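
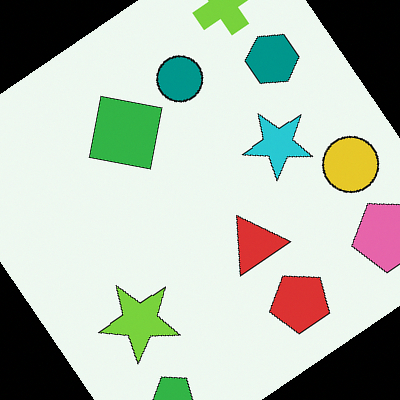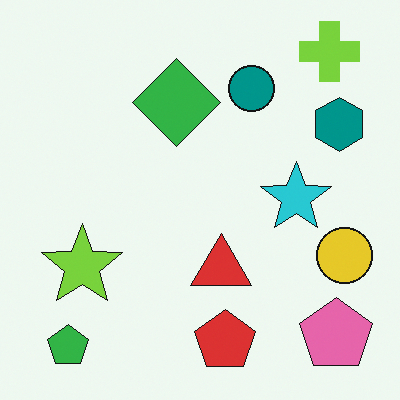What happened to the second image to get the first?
The first image is the second rotated counter-clockwise by a large amount — several tens of degrees.

Every shape is tilted by the same angle and the image corners show triangular fill wedges — a whole-image rotation by a non-right angle.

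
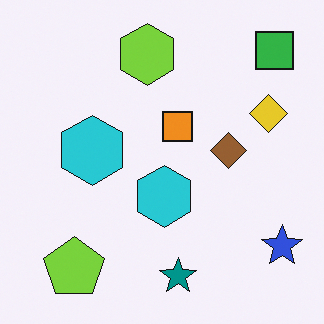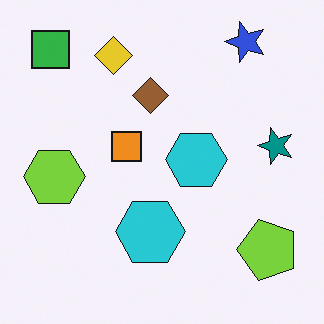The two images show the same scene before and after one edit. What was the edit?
The second image is the first rotated 90° counter-clockwise.

The green square sits in the top-right of the first image and the top-left of the second — consistent with a whole-image 90° counter-clockwise rotation.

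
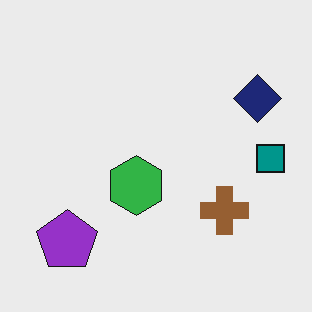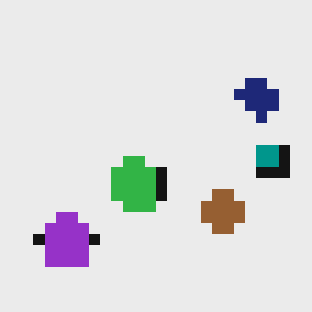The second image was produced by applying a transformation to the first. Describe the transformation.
The image was heavily pixelated into large blocks.

Shapes are reduced to large square blocks; fine edges and outlines are lost — a downscale-then-upscale (mosaic) effect.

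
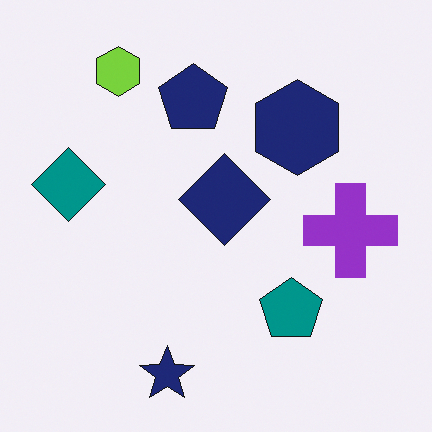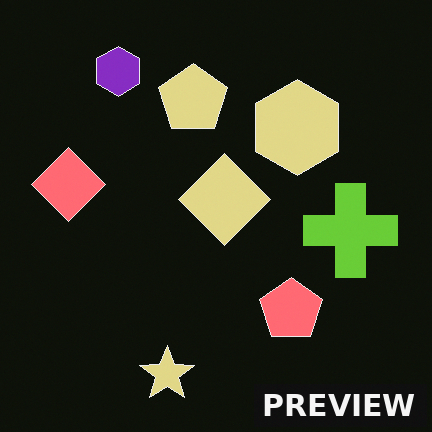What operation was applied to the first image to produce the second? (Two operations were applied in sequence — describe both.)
It was color-inverted (negative), then watermarked with the text "PREVIEW" in the lower-right corner.

The light background has become dark and every shape's color is its complement — a photographic negative. A dark label reading "PREVIEW" appears in the lower-right corner.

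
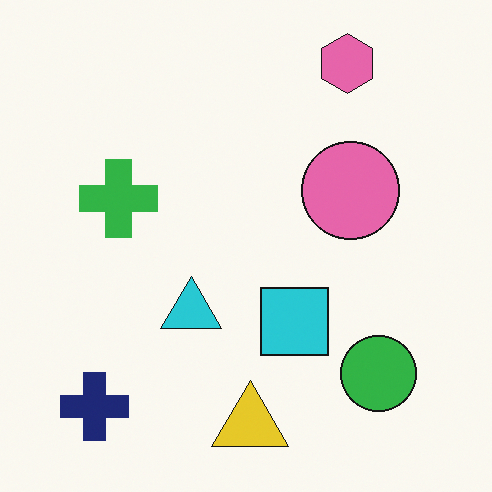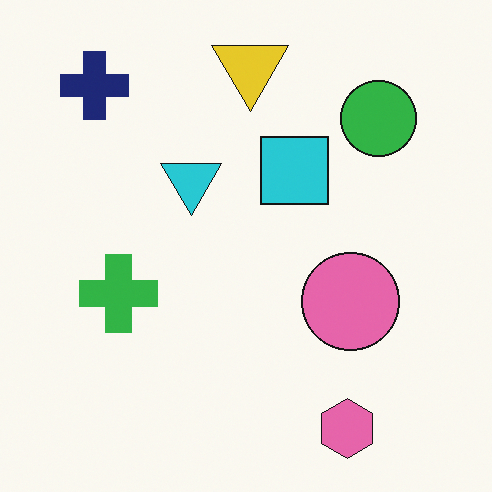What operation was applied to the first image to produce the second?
The transformation is: flipped vertically (top ↔ bottom).

The pink hexagon is in the top-right of the first image and the bottom-right of the second — shapes on opposite sides of the horizontal midline have swapped in a mirror flip.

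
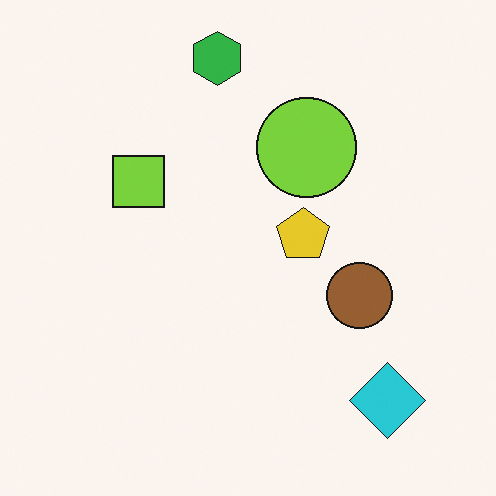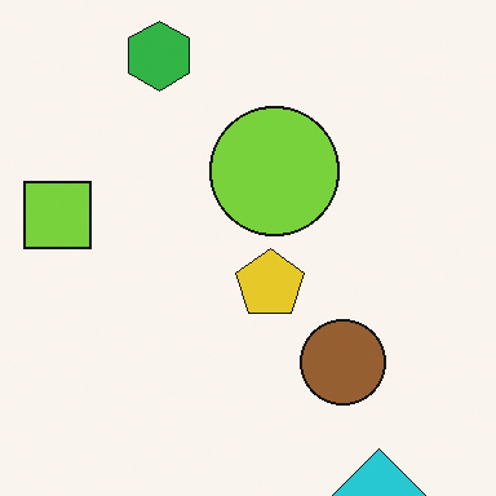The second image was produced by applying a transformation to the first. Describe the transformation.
The second image is the first cropped slightly and scaled back up.

The visible shapes are larger and the field of view is narrower; shapes near the original edges may be partly or wholly outside the frame — a crop-and-rescale.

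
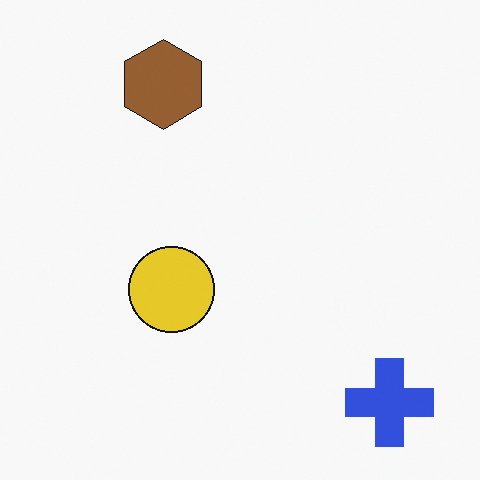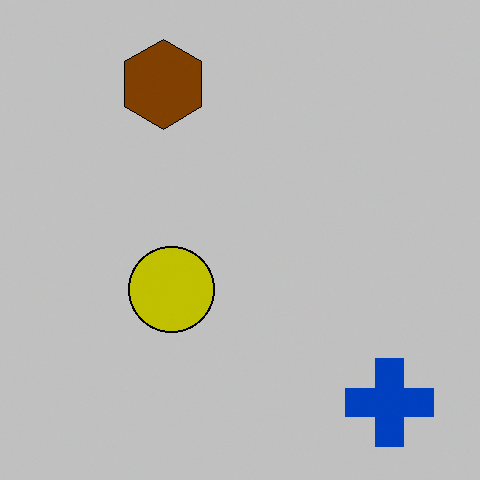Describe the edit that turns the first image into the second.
The second image is the first heavily posterized to just a handful of flat colors.

Each flat color has snapped to a coarser quantized level — most visibly, the near-white background has dropped to a flat grey.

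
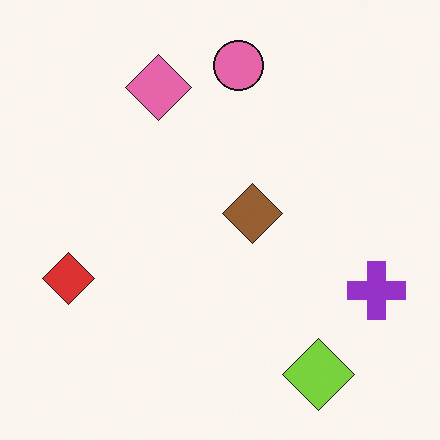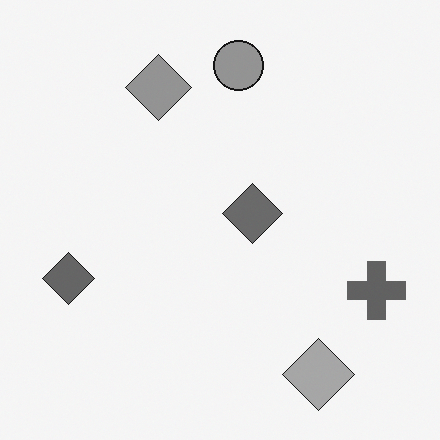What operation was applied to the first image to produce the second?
The image was converted to grayscale.

All color is removed — every shape is now a shade of grey.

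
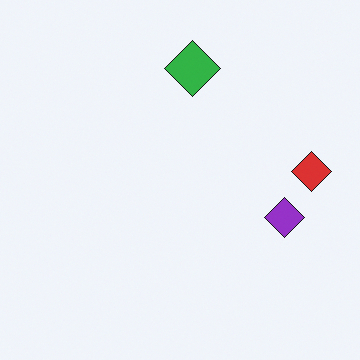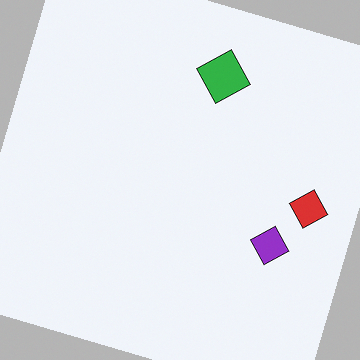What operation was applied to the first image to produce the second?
The transformation is: rotated clockwise by a clearly visible amount.

Every shape is tilted by the same angle and the image corners show triangular fill wedges — a whole-image rotation by a non-right angle.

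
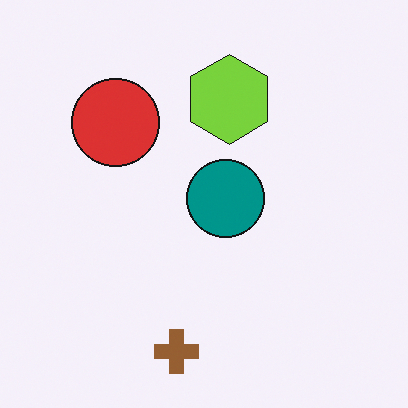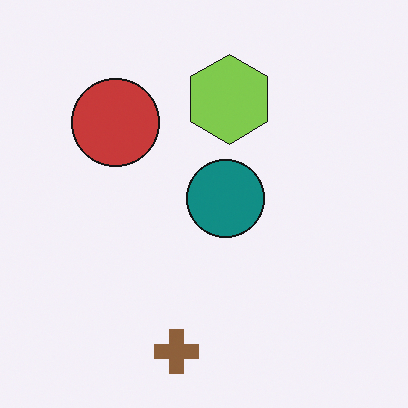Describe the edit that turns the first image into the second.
It was slightly desaturated.

All colors are more muted and greyish — a global saturation change.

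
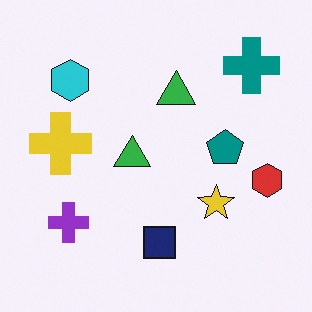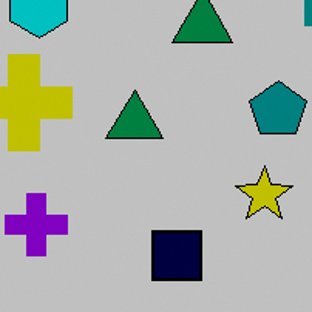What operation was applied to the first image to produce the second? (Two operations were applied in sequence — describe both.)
It was heavily posterized to just a handful of flat colors, then cropped to a modestly smaller region and rescaled.

Each flat color has snapped to a coarser quantized level — most visibly, the near-white background has dropped to a flat grey. The visible shapes are larger and the field of view is narrower; shapes near the original edges may be partly or wholly outside the frame — a crop-and-rescale.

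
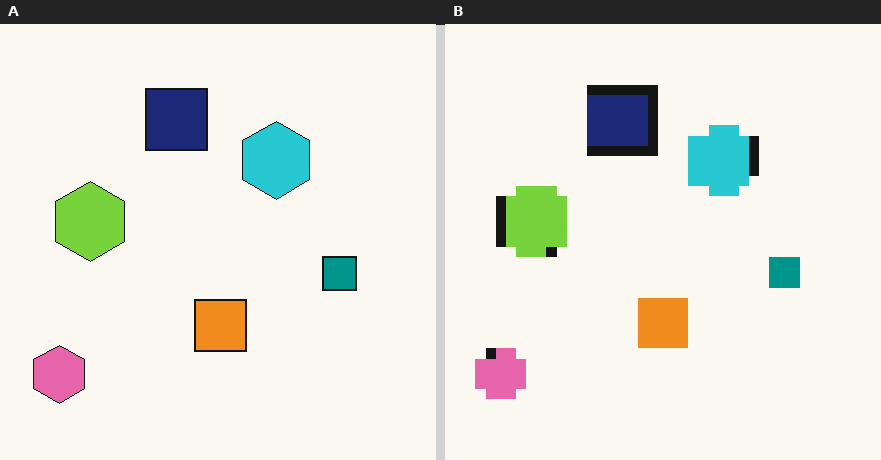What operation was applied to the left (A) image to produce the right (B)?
The image was heavily pixelated into large blocks.

Shapes are reduced to large square blocks; fine edges and outlines are lost — a downscale-then-upscale (mosaic) effect.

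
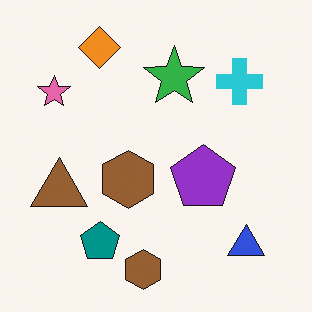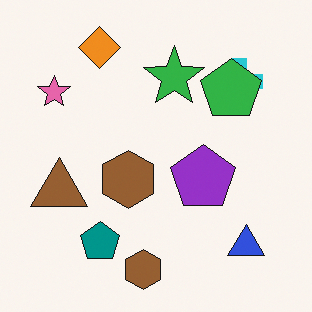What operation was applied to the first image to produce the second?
It was overlaid with an additional green pentagon.

A green pentagon appears in the second image that is absent from the first.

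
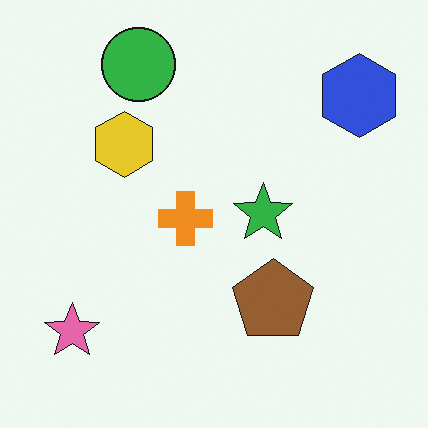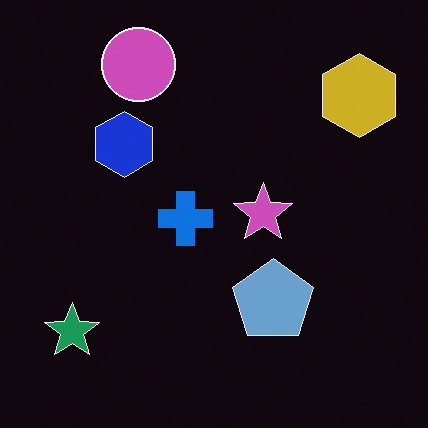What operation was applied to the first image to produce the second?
The transformation is: color-inverted (negative).

The light background has become dark and every shape's color is its complement — a photographic negative.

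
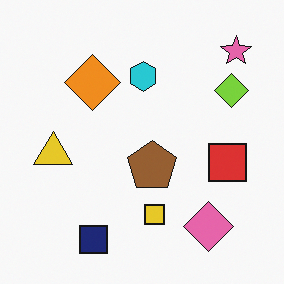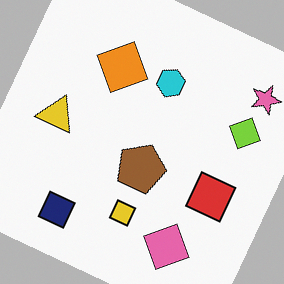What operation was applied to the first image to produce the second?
Rotated clockwise by a moderate amount.

Every shape is tilted by the same angle and the image corners show triangular fill wedges — a whole-image rotation by a non-right angle.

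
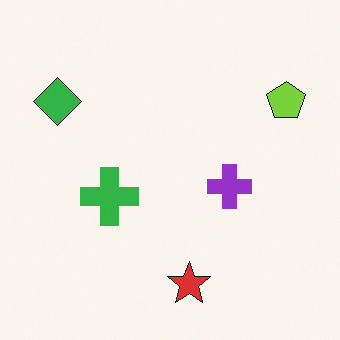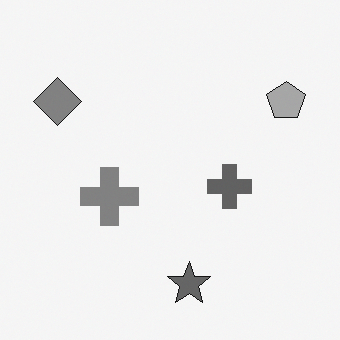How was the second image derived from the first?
Converted to grayscale.

All color is removed — every shape is now a shade of grey.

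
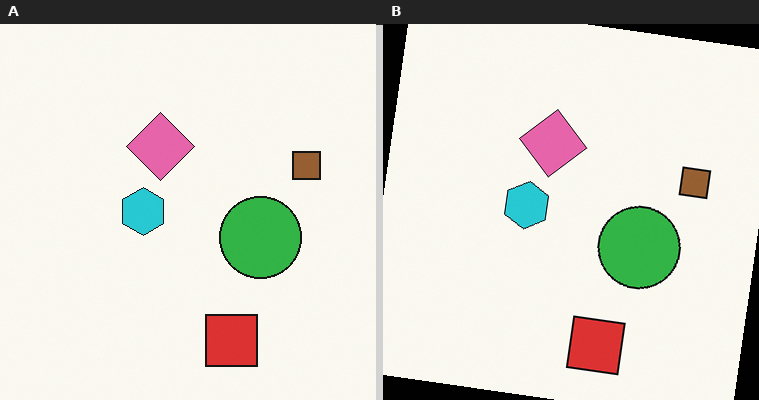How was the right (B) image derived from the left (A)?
This is the original image rotated clockwise by a small amount.

Every shape is tilted by the same angle and the image corners show triangular fill wedges — a whole-image rotation by a non-right angle.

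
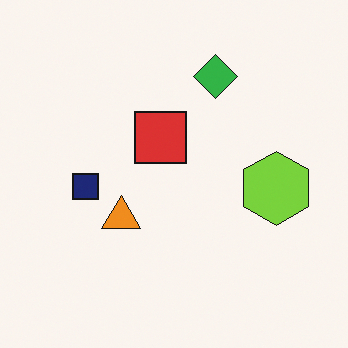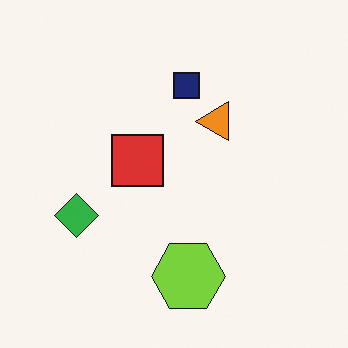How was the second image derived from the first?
It was transposed (reflected across the top-left ↔ bottom-right diagonal).

Shapes have swapped their row and column positions — what was in the top-right is now in the bottom-left — a diagonal reflection.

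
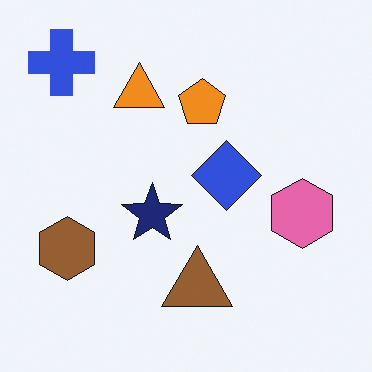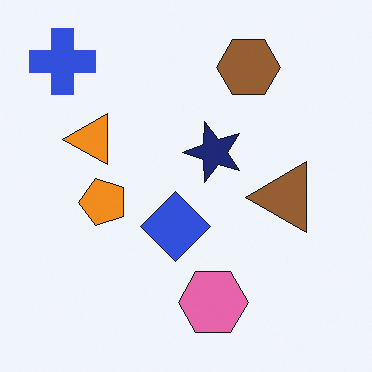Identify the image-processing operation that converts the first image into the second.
The image was transposed (reflected across the top-left ↔ bottom-right diagonal).

Shapes have swapped their row and column positions — what was in the top-right is now in the bottom-left — a diagonal reflection.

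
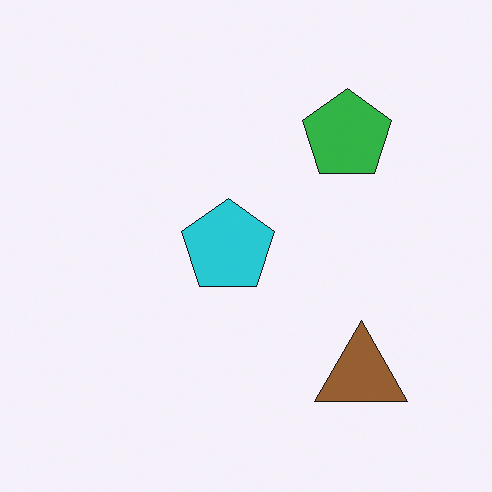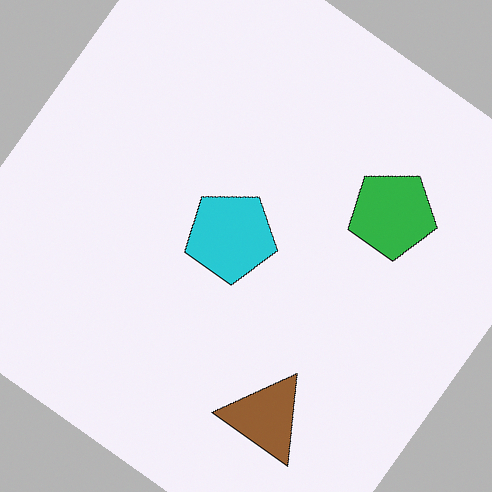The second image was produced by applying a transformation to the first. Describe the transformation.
This is the original image rotated clockwise by a large amount — several tens of degrees.

Every shape is tilted by the same angle and the image corners show triangular fill wedges — a whole-image rotation by a non-right angle.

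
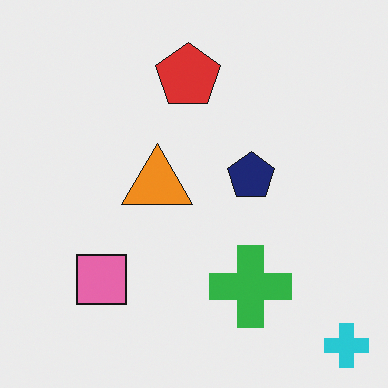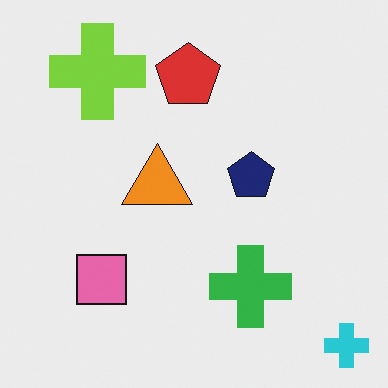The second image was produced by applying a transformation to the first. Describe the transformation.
It was overlaid with an additional lime cross.

A lime cross appears in the second image that is absent from the first.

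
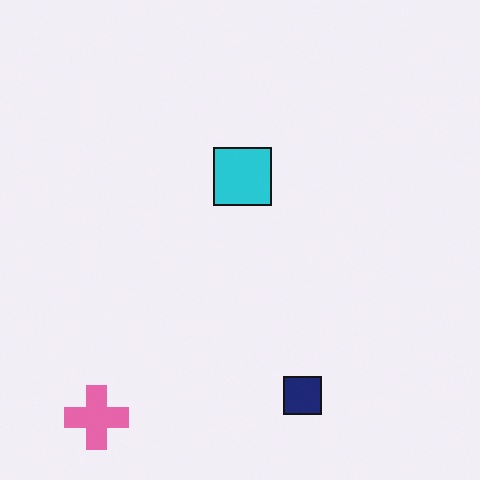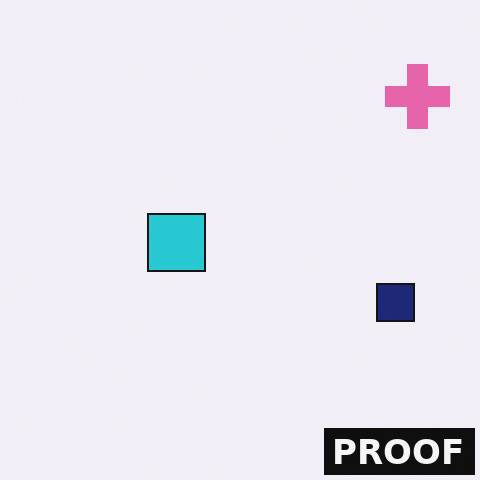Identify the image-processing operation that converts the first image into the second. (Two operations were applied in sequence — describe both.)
This is the original image transposed (reflected across the top-left ↔ bottom-right diagonal), then watermarked with the text "PROOF" in the lower-right corner.

Shapes have swapped their row and column positions — what was in the top-right is now in the bottom-left — a diagonal reflection. A dark label reading "PROOF" appears in the lower-right corner.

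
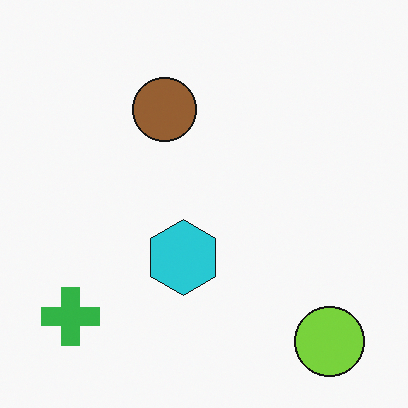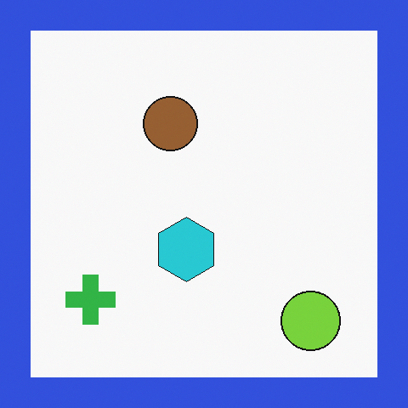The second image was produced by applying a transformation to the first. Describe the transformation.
This is the original image framed with a blue border.

A solid blue frame runs around the edge of the second image, with the content slightly shrunk inside it.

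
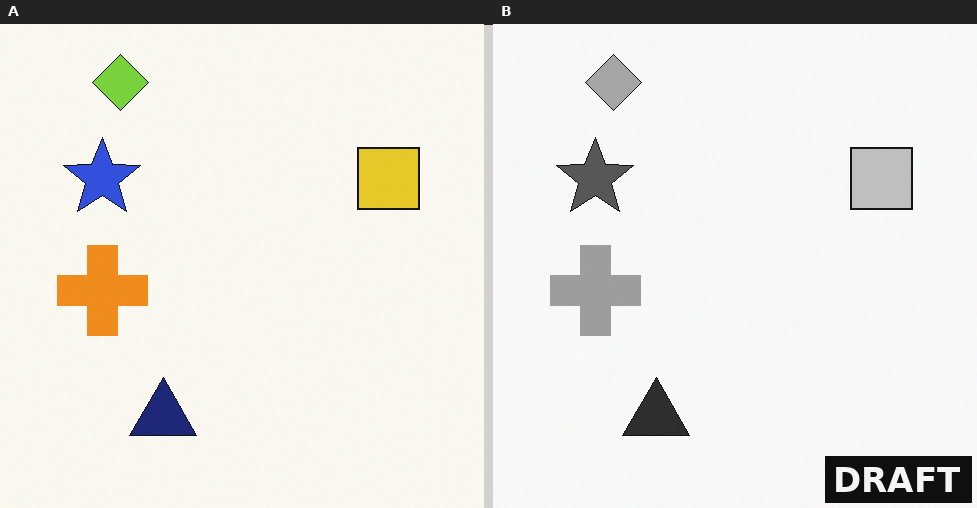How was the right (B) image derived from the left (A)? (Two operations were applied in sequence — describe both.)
The transformation is: converted to grayscale, then watermarked with the text "DRAFT" in the lower-right corner.

All color is removed — every shape is now a shade of grey. A dark label reading "DRAFT" appears in the lower-right corner.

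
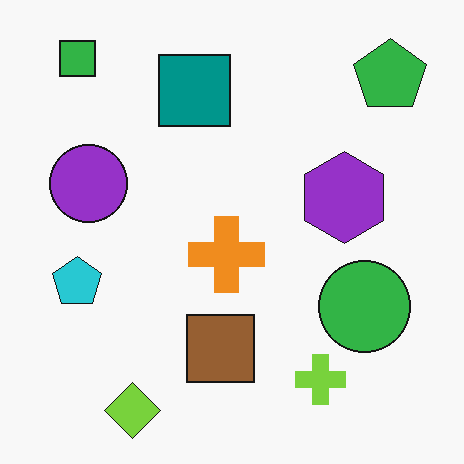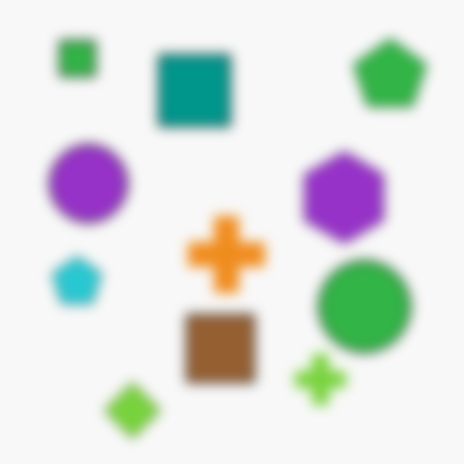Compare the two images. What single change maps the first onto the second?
The transformation is: strongly gaussian-blurred.

Shape edges and outlines are uniformly softened across the whole image.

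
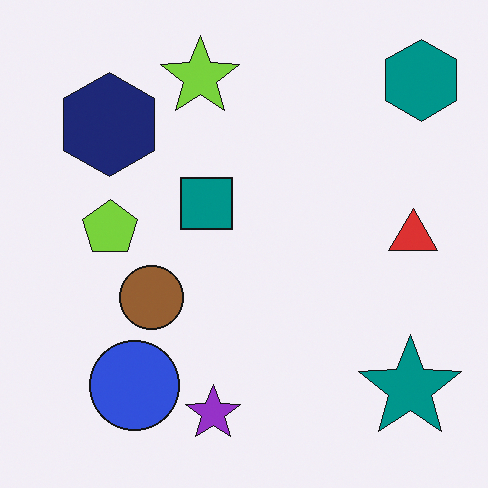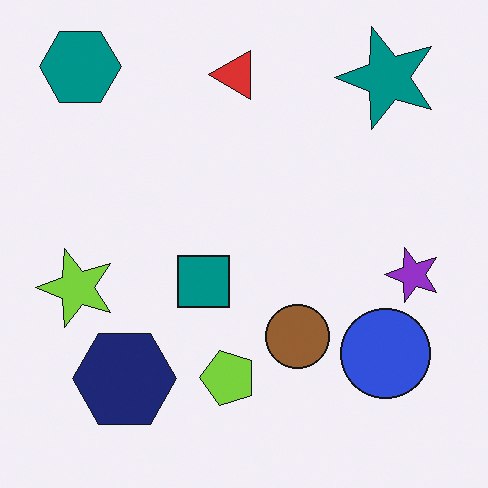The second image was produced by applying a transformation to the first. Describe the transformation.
The second image is the first rotated 90° counter-clockwise.

The teal hexagon sits in the top-right of the first image and the top-left of the second — consistent with a whole-image 90° counter-clockwise rotation.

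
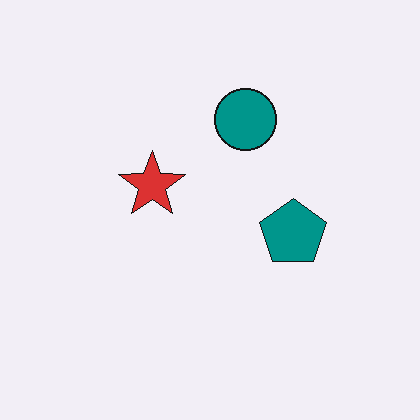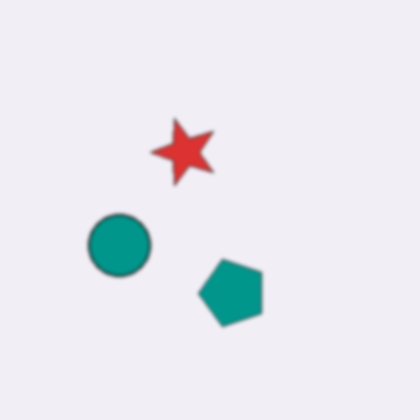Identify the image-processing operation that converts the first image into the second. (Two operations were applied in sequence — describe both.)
It was transposed (reflected across the top-left ↔ bottom-right diagonal), then given a subtle gaussian blur.

Shapes have swapped their row and column positions — what was in the top-right is now in the bottom-left — a diagonal reflection. Shape edges and outlines are uniformly softened across the whole image.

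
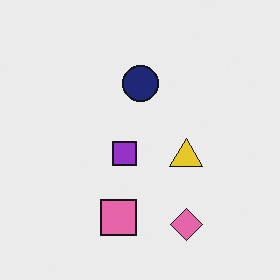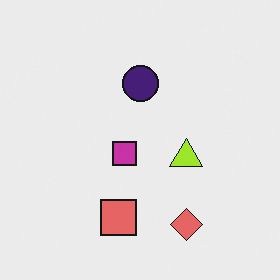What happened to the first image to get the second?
The image was hue-shifted slightly.

Every shape's color has rotated by the same amount around the hue wheel — a uniform hue shift.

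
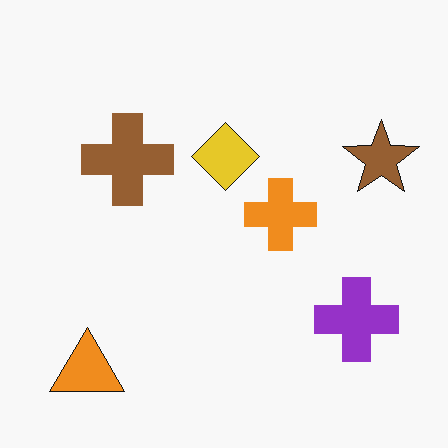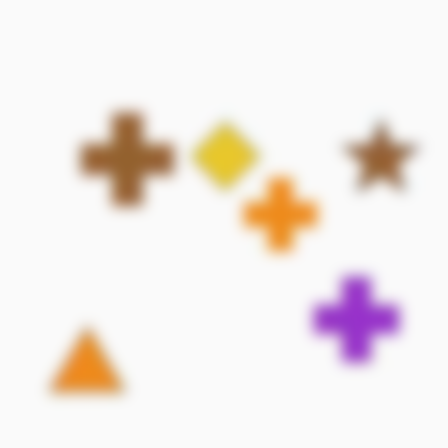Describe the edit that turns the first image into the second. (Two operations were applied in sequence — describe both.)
Degraded with heavy JPEG compression, then heavily blurred.

Blocky 8×8 compression artifacts appear around shape edges and the flat background shows ringing — characteristic JPEG degradation. Shape edges and outlines are uniformly softened across the whole image.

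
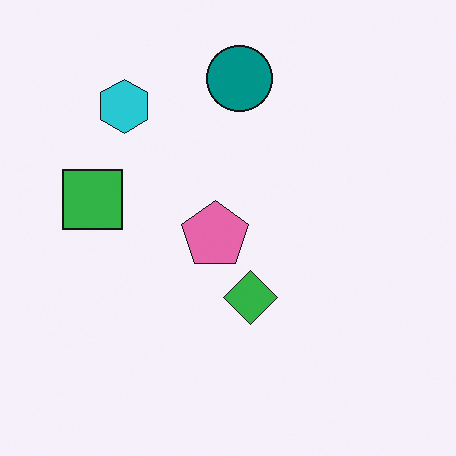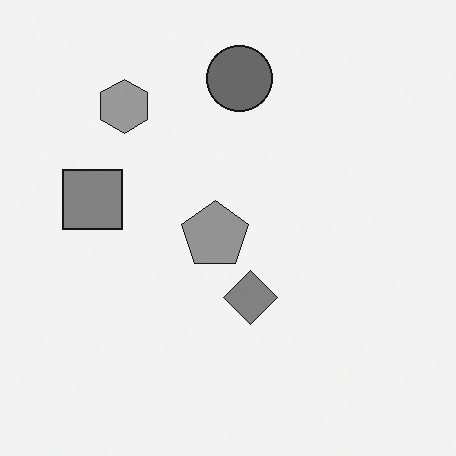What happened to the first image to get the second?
This is the original image converted to grayscale.

All color is removed — every shape is now a shade of grey.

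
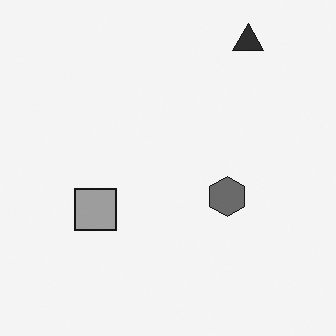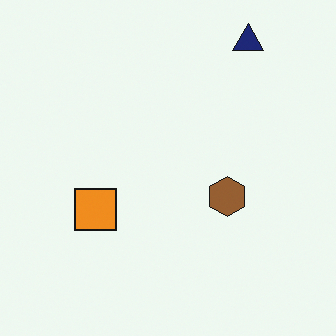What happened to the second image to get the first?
The transformation is: converted to grayscale.

All color is removed — every shape is now a shade of grey.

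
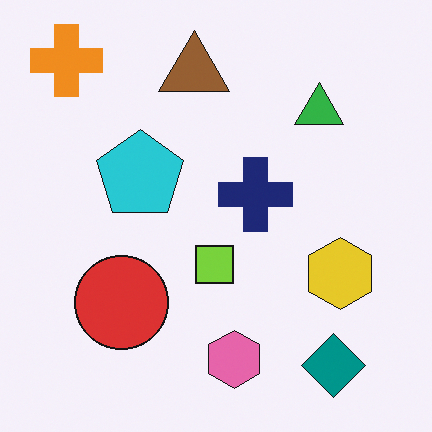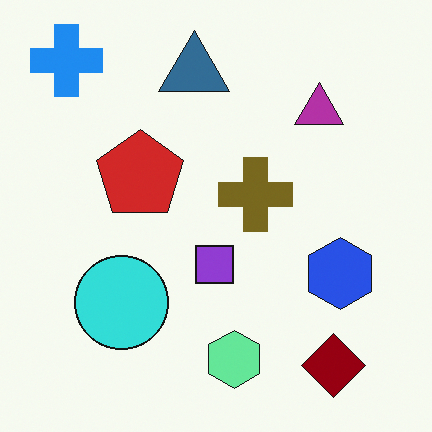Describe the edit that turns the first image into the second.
It was hue-shifted through roughly half the color wheel.

Every shape's color has rotated by the same amount around the hue wheel — a uniform hue shift.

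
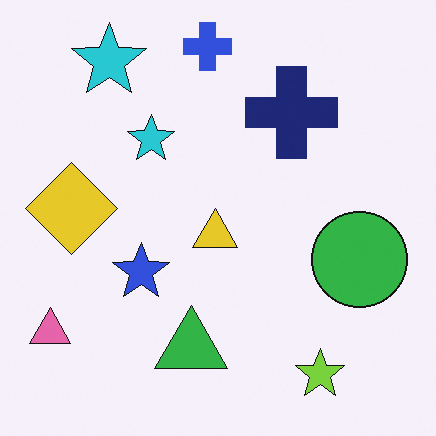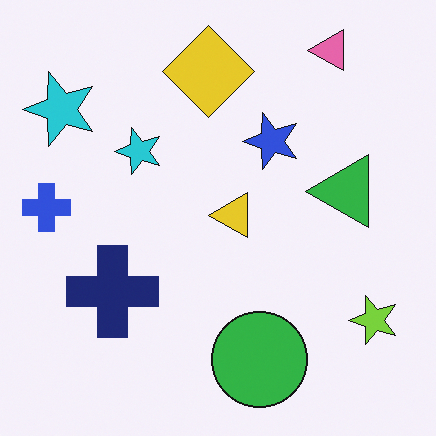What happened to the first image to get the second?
The transformation is: transposed (reflected across the top-left ↔ bottom-right diagonal).

Shapes have swapped their row and column positions — what was in the top-right is now in the bottom-left — a diagonal reflection.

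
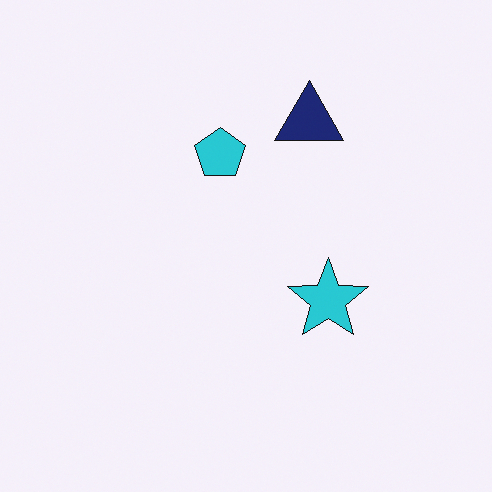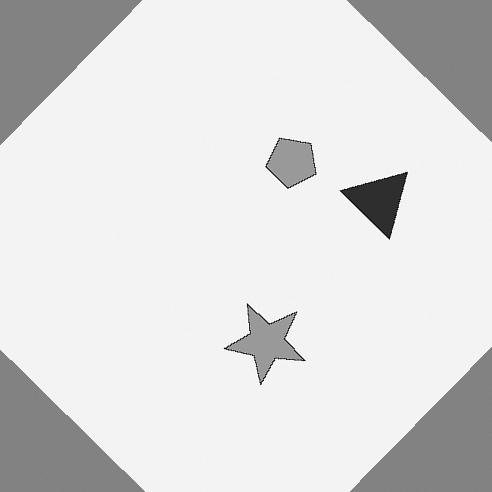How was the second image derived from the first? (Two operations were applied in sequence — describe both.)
It was rotated clockwise by a large amount — several tens of degrees, then converted to grayscale.

Every shape is tilted by the same angle and the image corners show triangular fill wedges — a whole-image rotation by a non-right angle. All color is removed — every shape is now a shade of grey.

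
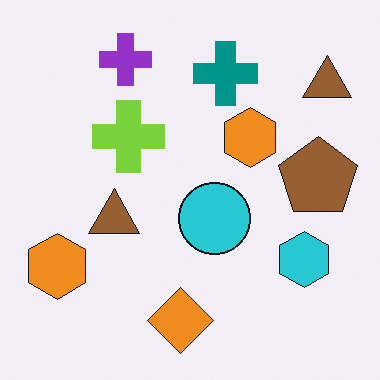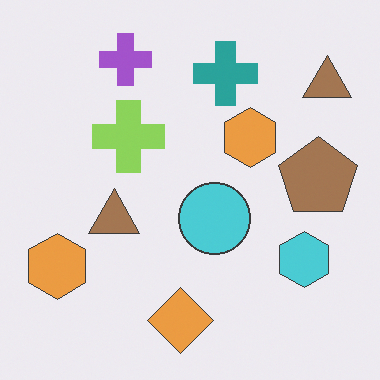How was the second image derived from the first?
Given slightly reduced contrast.

Tones are pushed toward mid-grey across the whole image — a global contrast change.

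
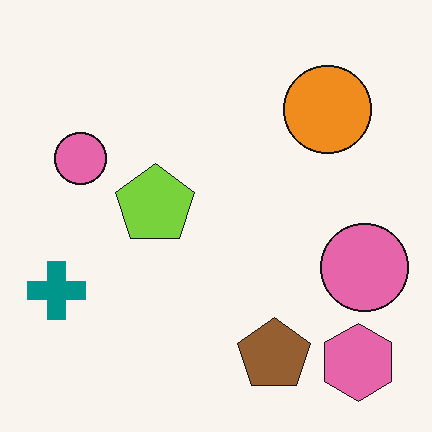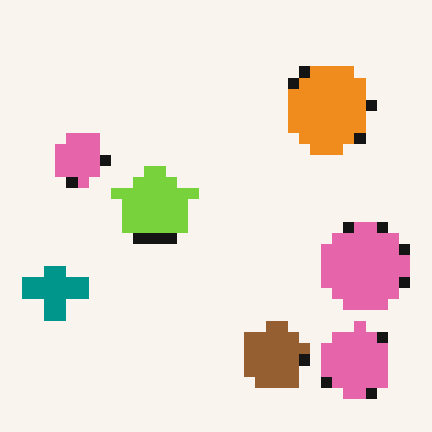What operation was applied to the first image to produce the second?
The second image is the first coarsely pixelated.

Shapes are reduced to large square blocks; fine edges and outlines are lost — a downscale-then-upscale (mosaic) effect.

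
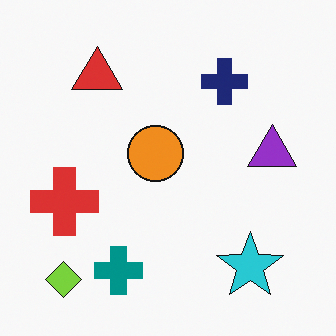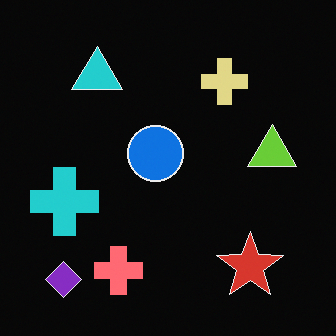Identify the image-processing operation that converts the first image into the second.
This is the original image color-inverted (negative).

The light background has become dark and every shape's color is its complement — a photographic negative.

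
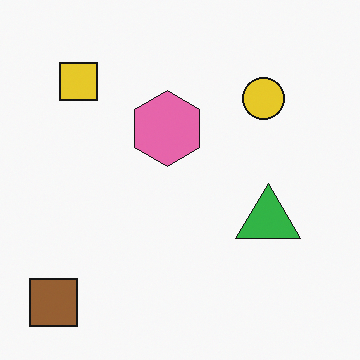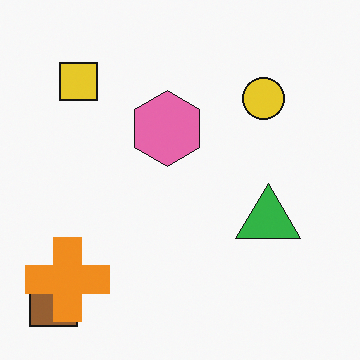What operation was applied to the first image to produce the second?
The image was overlaid with an additional orange cross.

An orange cross appears in the second image that is absent from the first.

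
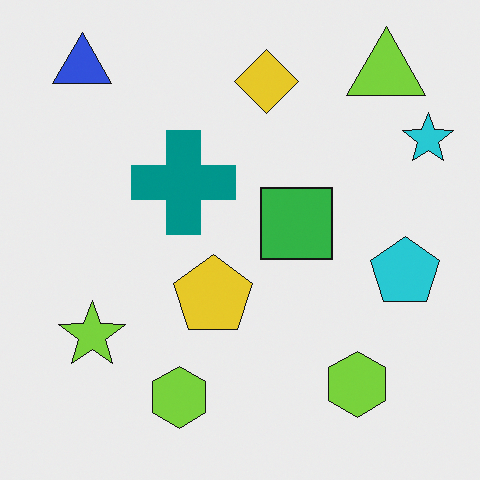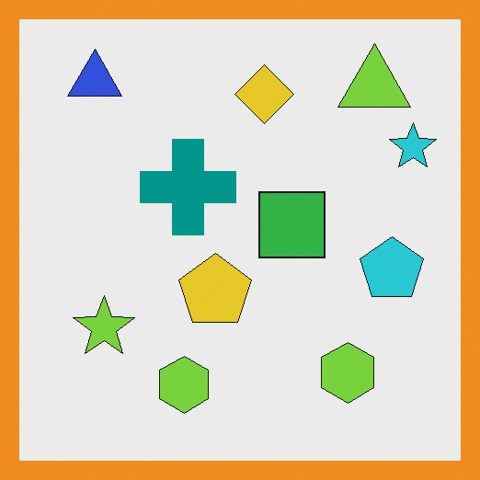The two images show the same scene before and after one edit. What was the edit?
The second image is the first framed with a orange border.

A solid orange frame runs around the edge of the second image, with the content slightly shrunk inside it.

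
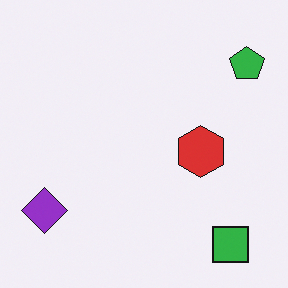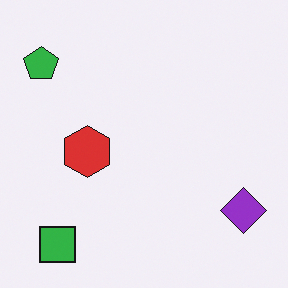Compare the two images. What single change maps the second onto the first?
The transformation is: flipped horizontally (left ↔ right).

The green pentagon is in the top-left of the second image and the top-right of the first — shapes on opposite sides of the vertical midline have swapped in a mirror flip.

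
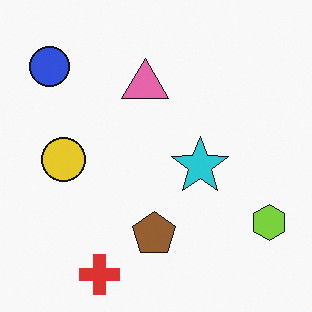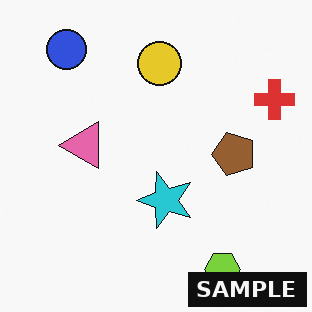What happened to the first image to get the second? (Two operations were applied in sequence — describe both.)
It was transposed (reflected across the top-left ↔ bottom-right diagonal), then watermarked with the text "SAMPLE" in the lower-right corner.

Shapes have swapped their row and column positions — what was in the top-right is now in the bottom-left — a diagonal reflection. A dark label reading "SAMPLE" appears in the lower-right corner.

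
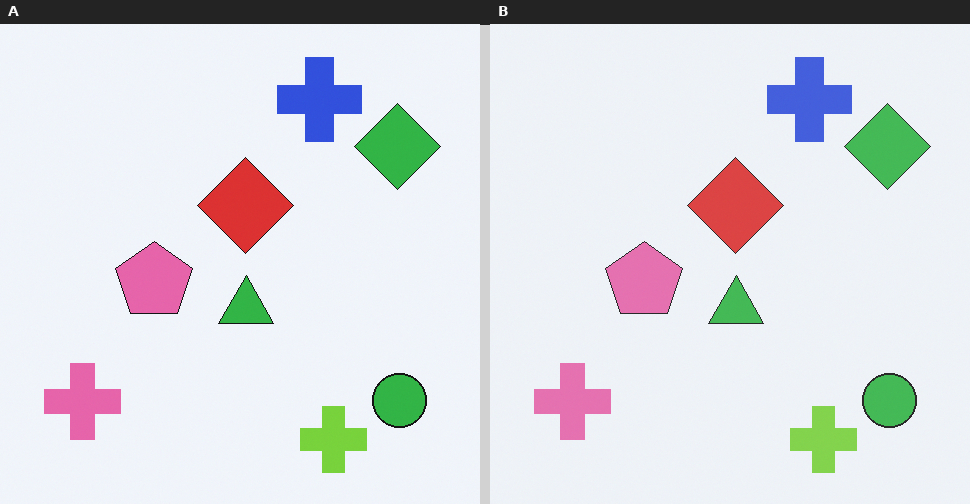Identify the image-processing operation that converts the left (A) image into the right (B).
The image was given slightly reduced contrast.

Tones are pushed toward mid-grey across the whole image — a global contrast change.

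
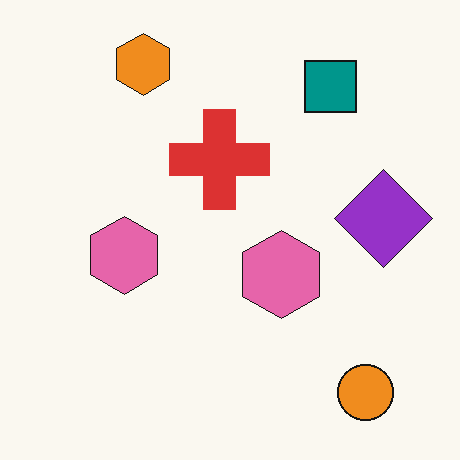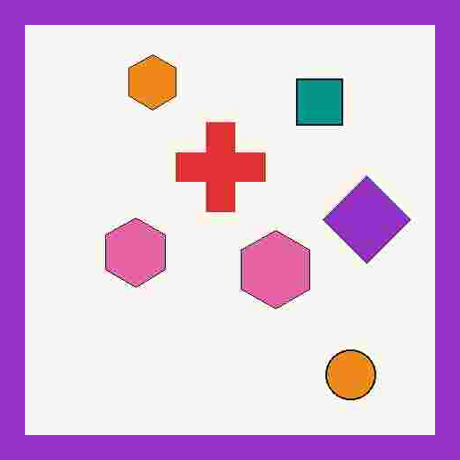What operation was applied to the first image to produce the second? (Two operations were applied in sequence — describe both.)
The transformation is: degraded with heavy JPEG compression, then framed with a purple border.

Blocky 8×8 compression artifacts appear around shape edges and the flat background shows ringing — characteristic JPEG degradation. A solid purple frame runs around the edge of the second image, with the content slightly shrunk inside it.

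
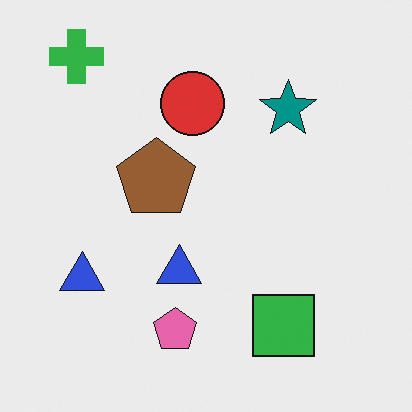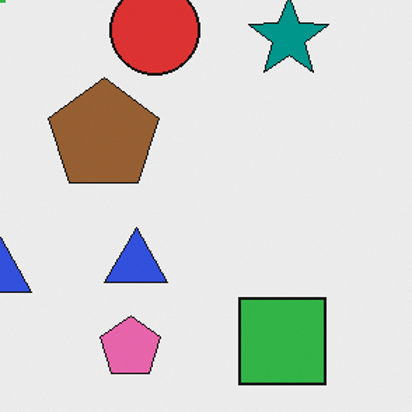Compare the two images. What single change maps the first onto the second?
Cropped slightly and scaled back up.

The visible shapes are larger and the field of view is narrower; shapes near the original edges may be partly or wholly outside the frame — a crop-and-rescale.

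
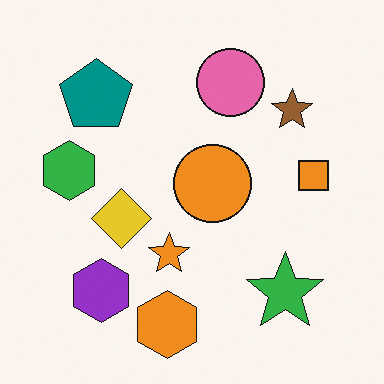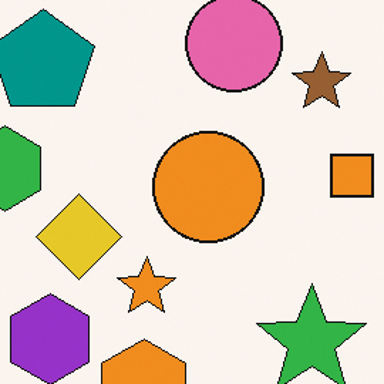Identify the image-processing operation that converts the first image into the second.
It was cropped slightly and scaled back up.

The visible shapes are larger and the field of view is narrower; shapes near the original edges may be partly or wholly outside the frame — a crop-and-rescale.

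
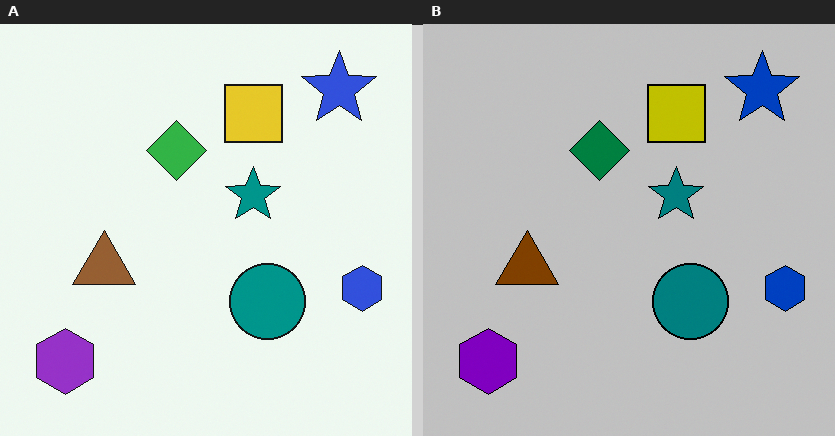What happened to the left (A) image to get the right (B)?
The image was heavily posterized to just a handful of flat colors.

Each flat color has snapped to a coarser quantized level — most visibly, the near-white background has dropped to a flat grey.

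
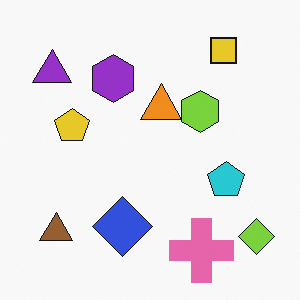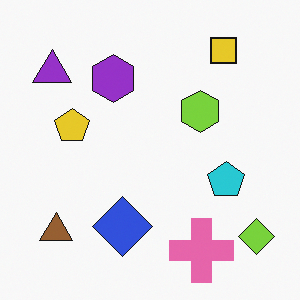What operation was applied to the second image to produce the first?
The transformation is: overlaid with an additional orange triangle.

An orange triangle appears in the first image that is absent from the second.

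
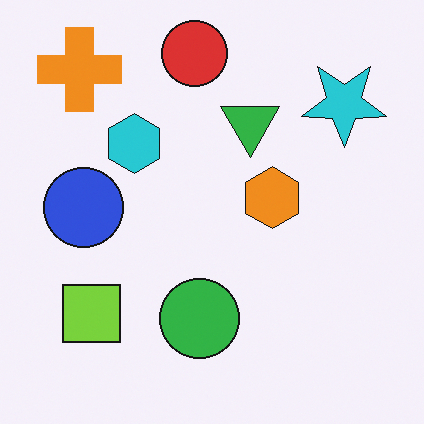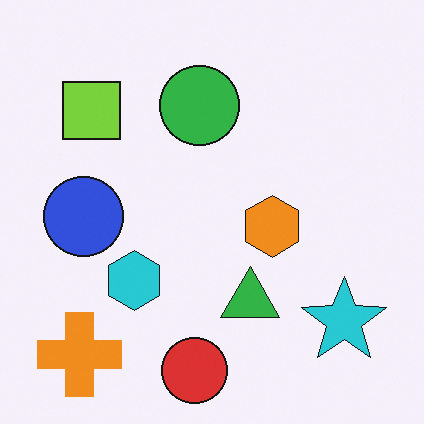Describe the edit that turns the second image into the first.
This is the original image flipped vertically (top ↔ bottom).

The red circle is in the bottom of the second image and the top of the first — shapes on opposite sides of the horizontal midline have swapped in a mirror flip.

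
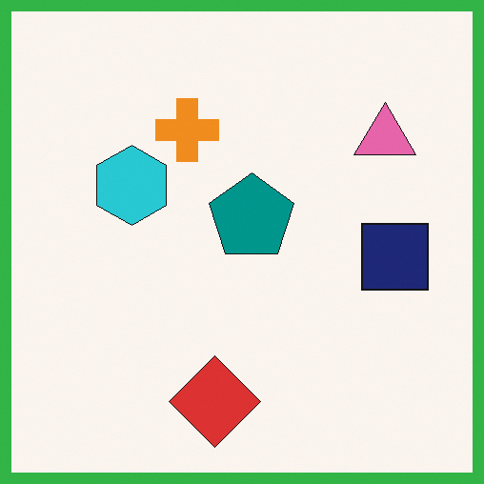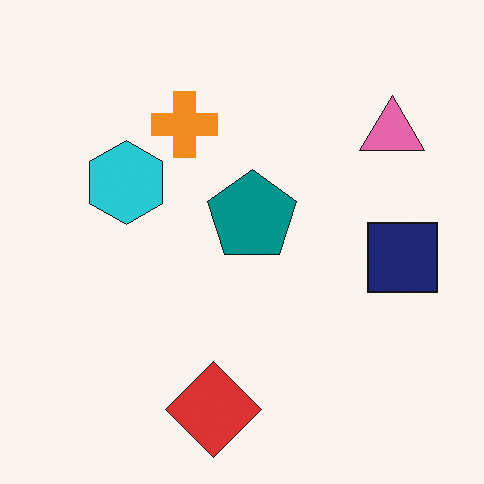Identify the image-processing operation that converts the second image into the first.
Framed with a green border.

A solid green frame runs around the edge of the first image, with the content slightly shrunk inside it.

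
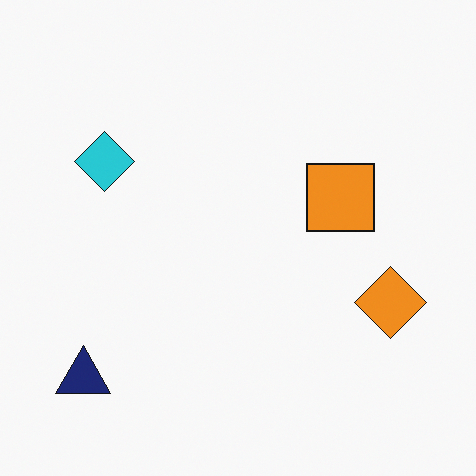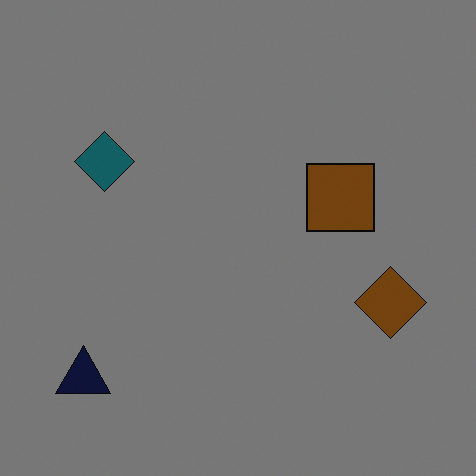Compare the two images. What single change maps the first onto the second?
This is the original image darkened a lot.

Every pixel — background and shapes alike — is uniformly darkened.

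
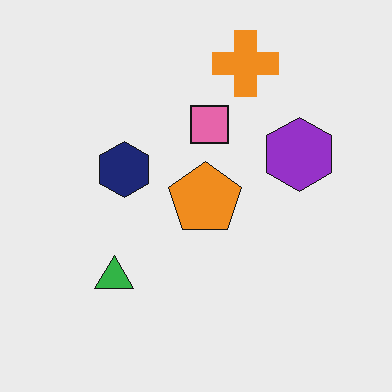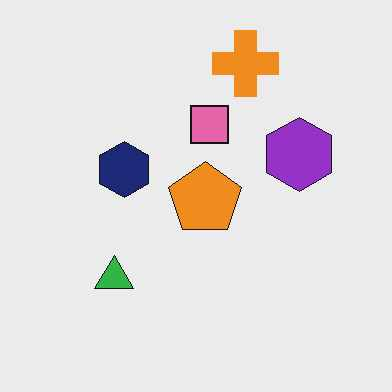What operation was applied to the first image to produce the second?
JPEG-compressed with visible artifacts.

Blocky 8×8 compression artifacts appear around shape edges and the flat background shows ringing — characteristic JPEG degradation.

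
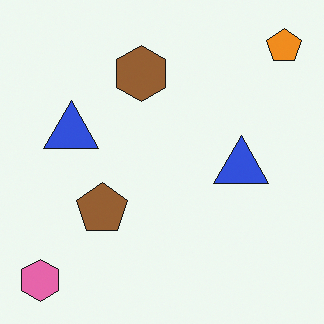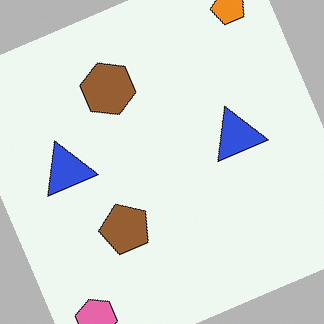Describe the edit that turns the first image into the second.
The image was rotated counter-clockwise by a clearly visible amount.

Every shape is tilted by the same angle and the image corners show triangular fill wedges — a whole-image rotation by a non-right angle.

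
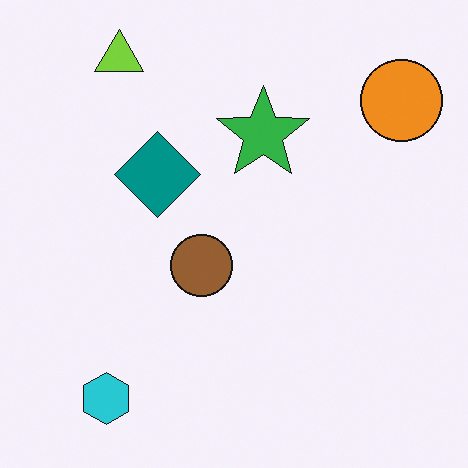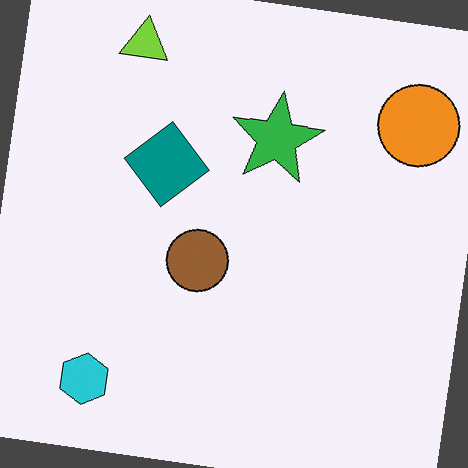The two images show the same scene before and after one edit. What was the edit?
The second image is the first rotated clockwise by a small amount.

Every shape is tilted by the same angle and the image corners show triangular fill wedges — a whole-image rotation by a non-right angle.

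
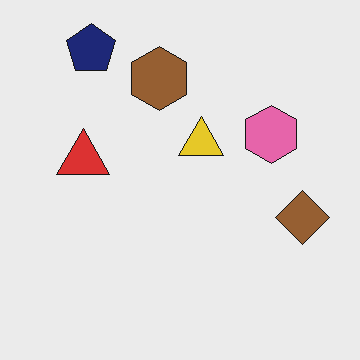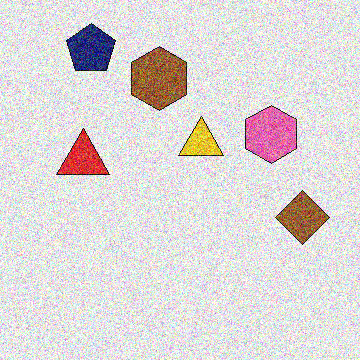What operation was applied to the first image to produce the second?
This is the original image degraded with a thick layer of grain.

Random speckle covers the whole image, including the flat background.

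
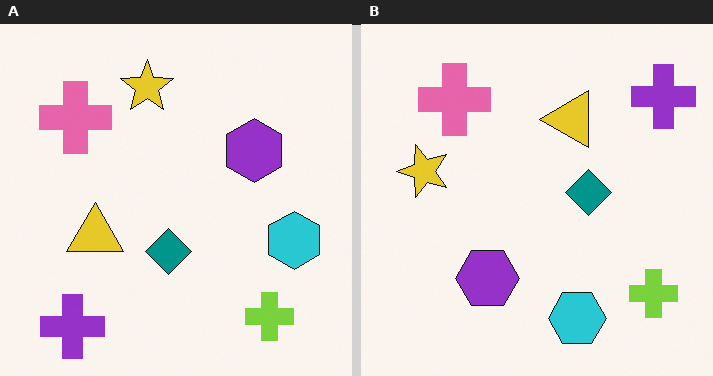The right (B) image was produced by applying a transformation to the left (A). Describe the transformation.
The image was transposed (reflected across the top-left ↔ bottom-right diagonal).

Shapes have swapped their row and column positions — what was in the top-right is now in the bottom-left — a diagonal reflection.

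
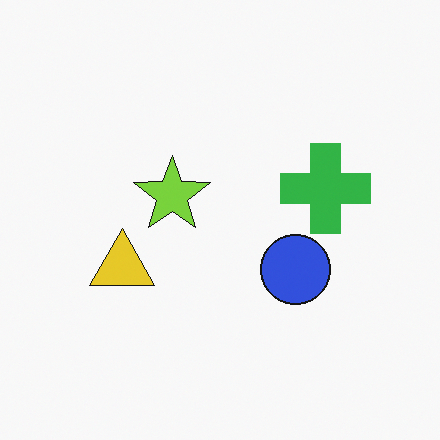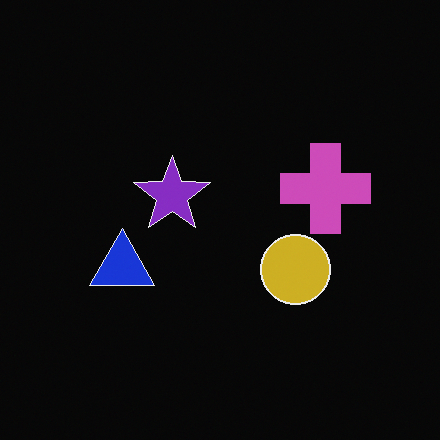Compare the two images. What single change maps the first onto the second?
This is the original image color-inverted (negative).

The light background has become dark and every shape's color is its complement — a photographic negative.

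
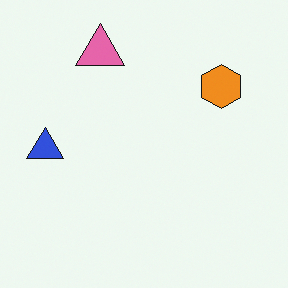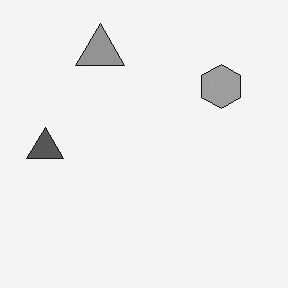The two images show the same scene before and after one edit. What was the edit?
It was converted to grayscale.

All color is removed — every shape is now a shade of grey.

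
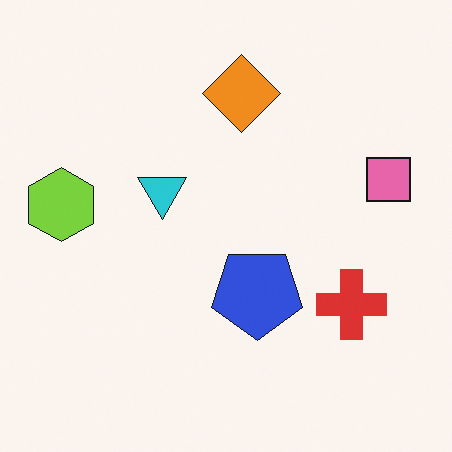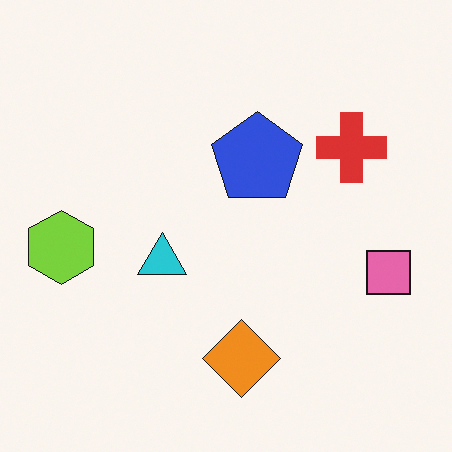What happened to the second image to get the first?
The transformation is: flipped vertically (top ↔ bottom).

The orange diamond is in the bottom of the second image and the top of the first — shapes on opposite sides of the horizontal midline have swapped in a mirror flip.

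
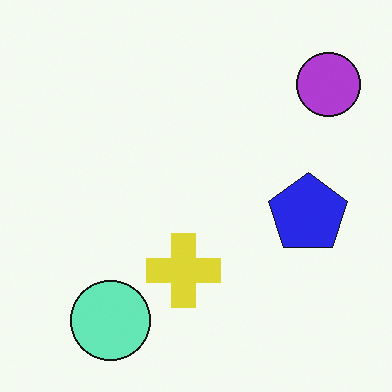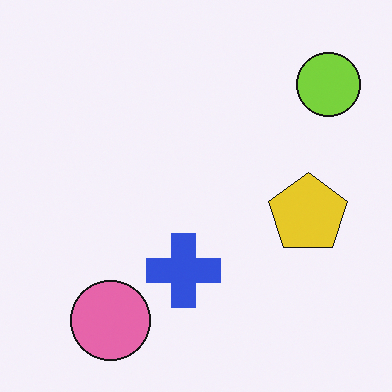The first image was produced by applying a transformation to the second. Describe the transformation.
Hue-shifted by a large amount.

Every shape's color has rotated by the same amount around the hue wheel — a uniform hue shift.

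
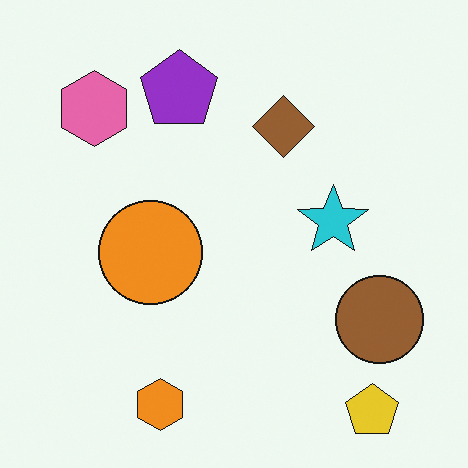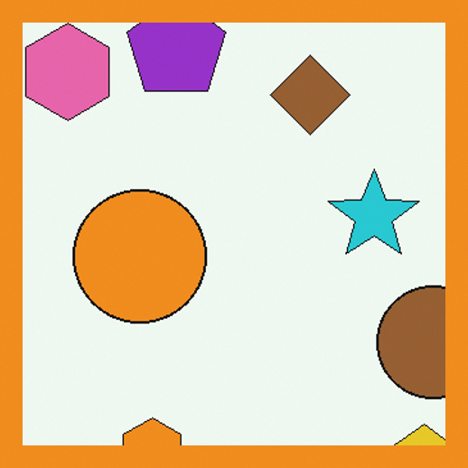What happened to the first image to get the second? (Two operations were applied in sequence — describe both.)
This is the original image cropped slightly and scaled back up, then framed with a orange border.

The visible shapes are larger and the field of view is narrower; shapes near the original edges may be partly or wholly outside the frame — a crop-and-rescale. A solid orange frame runs around the edge of the second image, with the content slightly shrunk inside it.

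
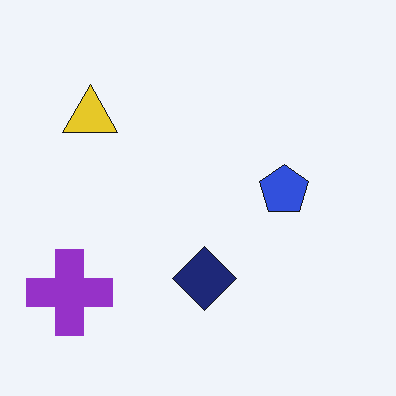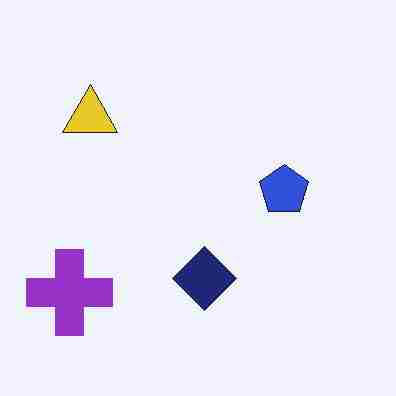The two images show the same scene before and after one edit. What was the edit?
The transformation is: heavily JPEG-compressed with obvious blocking artifacts.

Blocky 8×8 compression artifacts appear around shape edges and the flat background shows ringing — characteristic JPEG degradation.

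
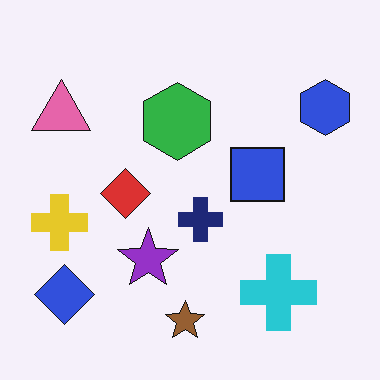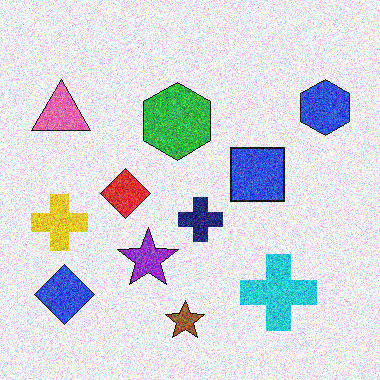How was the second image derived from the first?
It was degraded with heavy additive noise.

Random speckle covers the whole image, including the flat background.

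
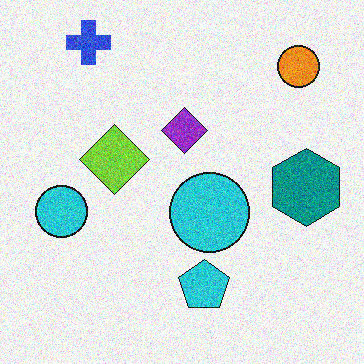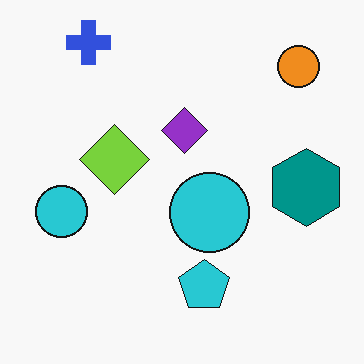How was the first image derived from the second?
The transformation is: degraded with visible gaussian noise.

Random speckle covers the whole image, including the flat background.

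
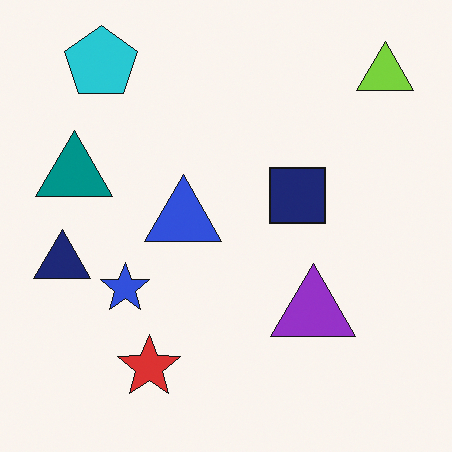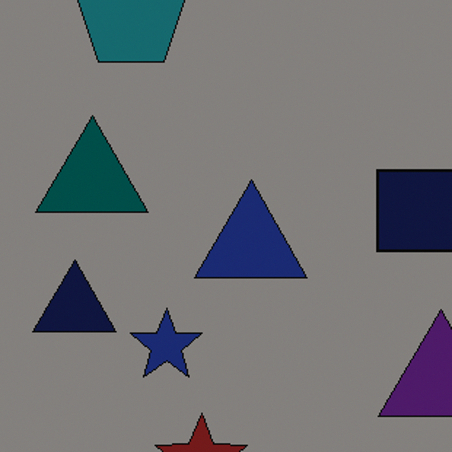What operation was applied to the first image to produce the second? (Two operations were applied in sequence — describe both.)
The second image is the first substantially darkened, then cropped slightly and scaled back up.

Every pixel — background and shapes alike — is uniformly darkened. The visible shapes are larger and the field of view is narrower; shapes near the original edges may be partly or wholly outside the frame — a crop-and-rescale.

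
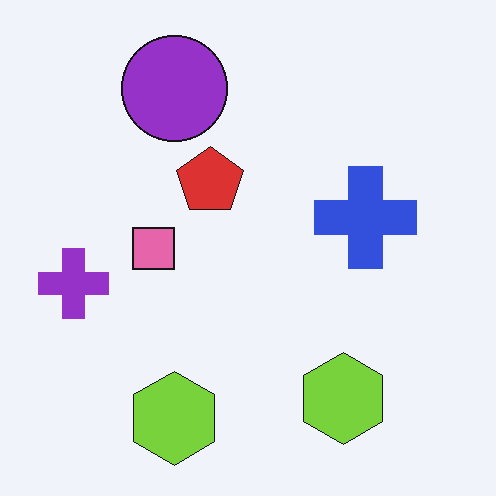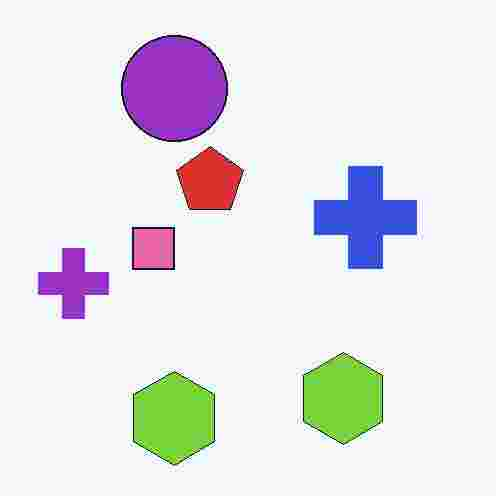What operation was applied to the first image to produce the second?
The image was heavily JPEG-compressed with obvious blocking artifacts.

Blocky 8×8 compression artifacts appear around shape edges and the flat background shows ringing — characteristic JPEG degradation.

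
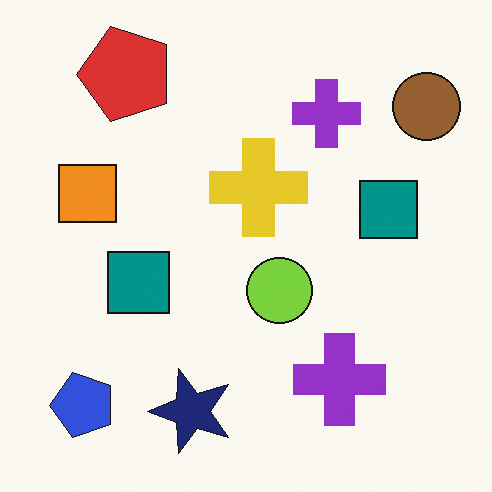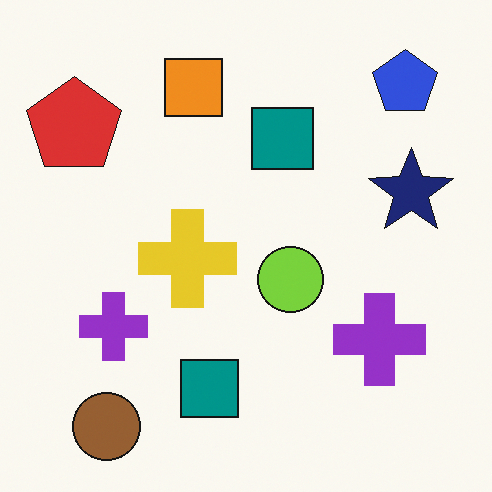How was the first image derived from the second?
The first image is the second transposed (reflected across the top-left ↔ bottom-right diagonal).

Shapes have swapped their row and column positions — what was in the top-right is now in the bottom-left — a diagonal reflection.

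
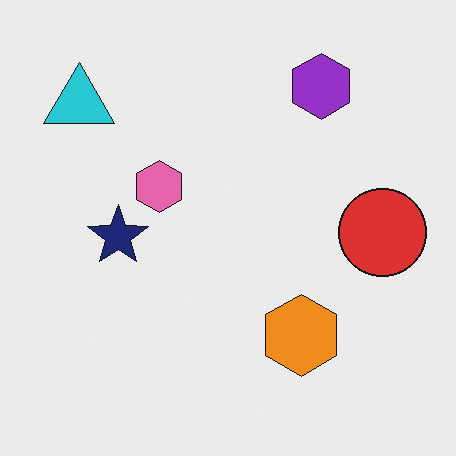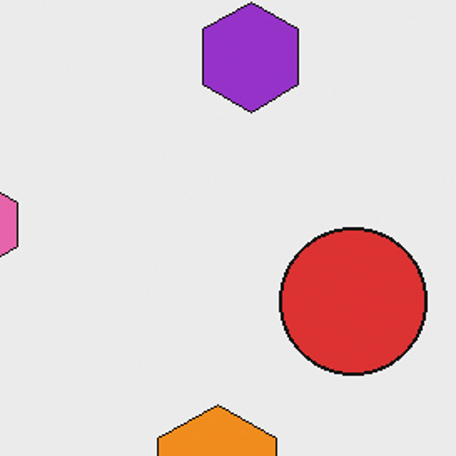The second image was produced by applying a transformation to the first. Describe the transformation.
It was cropped to a noticeably smaller region and rescaled.

The visible shapes are larger and the field of view is narrower; shapes near the original edges may be partly or wholly outside the frame — a crop-and-rescale.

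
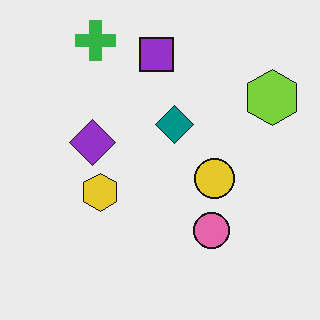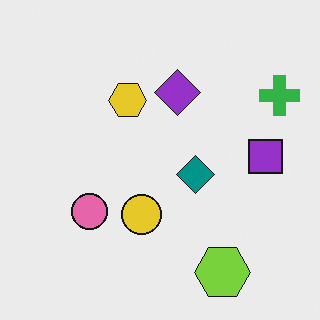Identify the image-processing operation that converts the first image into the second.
The transformation is: rotated 90° clockwise.

The green cross sits in the top-left of the first image and the top-right of the second — consistent with a whole-image 90° clockwise rotation.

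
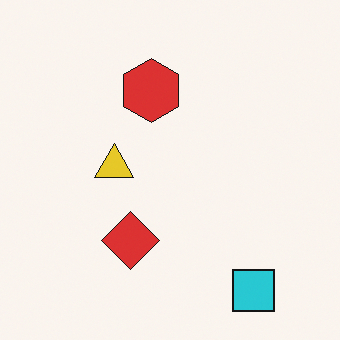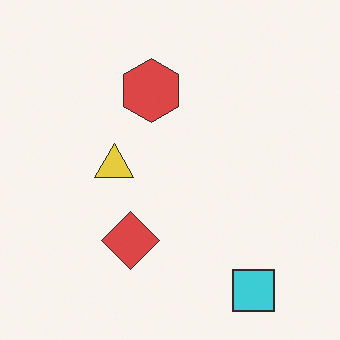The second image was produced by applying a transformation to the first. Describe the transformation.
The second image is the first given slightly reduced contrast.

Tones are pushed toward mid-grey across the whole image — a global contrast change.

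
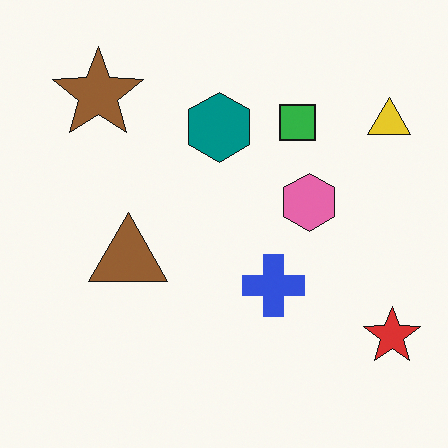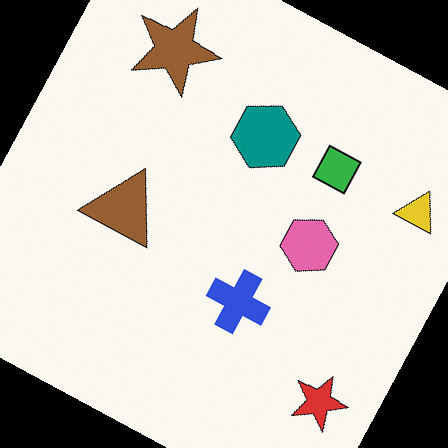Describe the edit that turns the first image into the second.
Rotated clockwise by a moderate amount.

Every shape is tilted by the same angle and the image corners show triangular fill wedges — a whole-image rotation by a non-right angle.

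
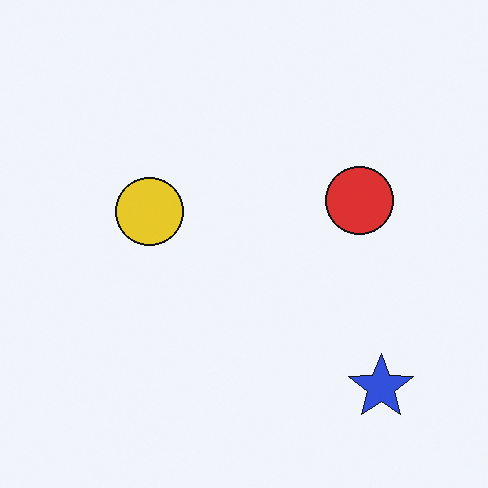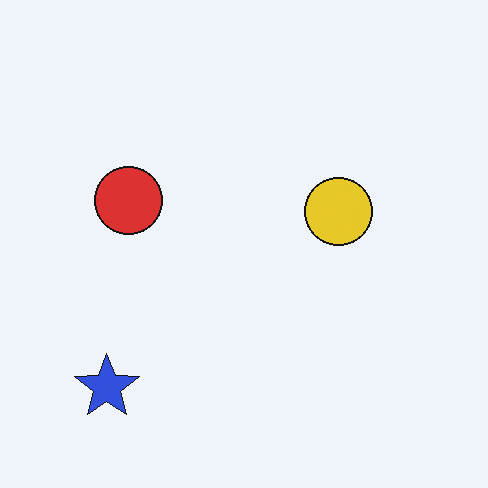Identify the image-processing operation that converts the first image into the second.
The image was flipped horizontally (left ↔ right).

The blue star is in the bottom-right of the first image and the bottom-left of the second — shapes on opposite sides of the vertical midline have swapped in a mirror flip.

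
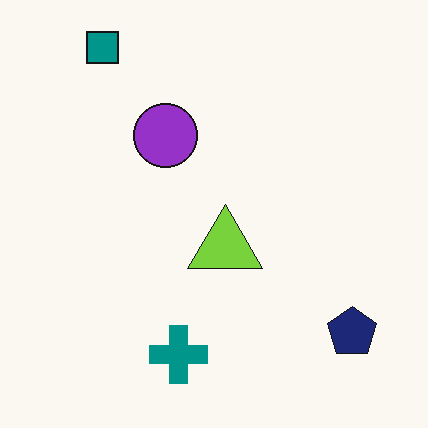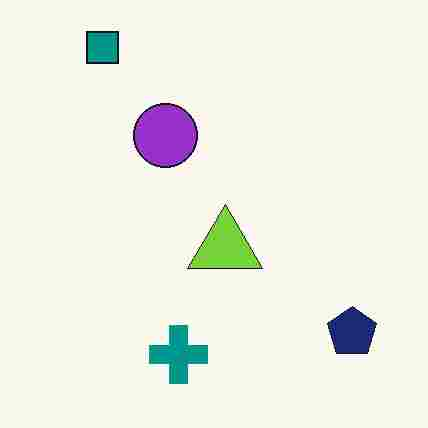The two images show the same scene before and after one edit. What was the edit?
This is the original image heavily JPEG-compressed with obvious blocking artifacts.

Blocky 8×8 compression artifacts appear around shape edges and the flat background shows ringing — characteristic JPEG degradation.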